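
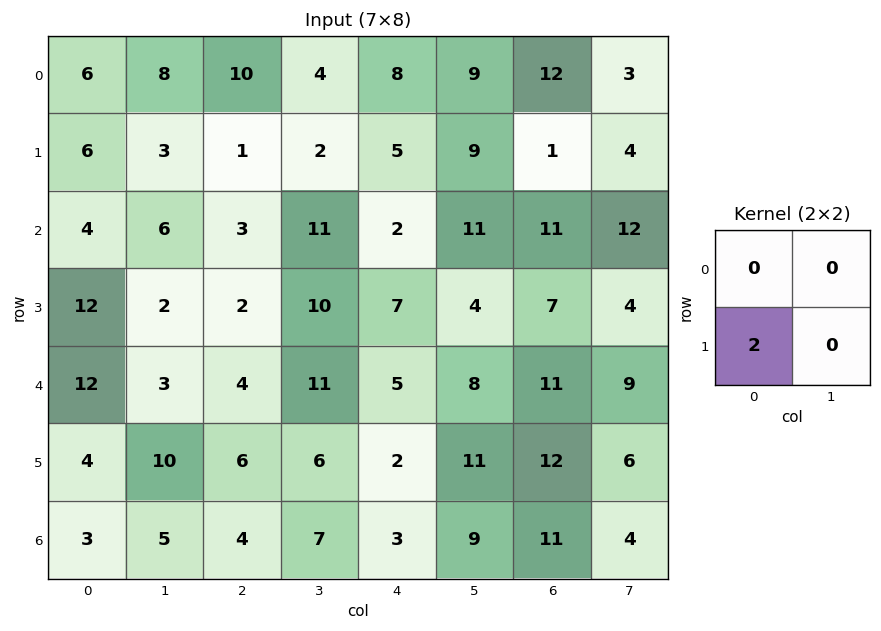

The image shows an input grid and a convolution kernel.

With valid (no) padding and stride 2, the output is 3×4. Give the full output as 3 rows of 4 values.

Output[0,0]: The receptive field on the input at this output position is [6 8 / 6 3]. Elementwise product with the kernel and sum: 6·2.

12 2 10 2
24 4 14 14
8 12 4 24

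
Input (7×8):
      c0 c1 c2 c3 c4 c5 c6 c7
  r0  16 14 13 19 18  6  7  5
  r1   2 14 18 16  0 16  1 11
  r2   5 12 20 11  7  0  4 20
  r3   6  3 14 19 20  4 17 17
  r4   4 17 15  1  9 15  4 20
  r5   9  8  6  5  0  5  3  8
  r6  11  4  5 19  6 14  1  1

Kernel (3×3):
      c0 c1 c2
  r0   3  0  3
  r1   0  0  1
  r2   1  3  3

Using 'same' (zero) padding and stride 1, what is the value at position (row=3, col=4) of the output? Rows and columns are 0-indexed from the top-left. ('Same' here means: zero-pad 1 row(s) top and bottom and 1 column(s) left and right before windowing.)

The receptive field on the zero-padded input at this output position is [11 7 0 / 19 20 4 / 1 9 15]. Elementwise product with the kernel and sum: 11·3 + 0·3 + 4·1 + 1·1 + 9·3 + 15·3.

110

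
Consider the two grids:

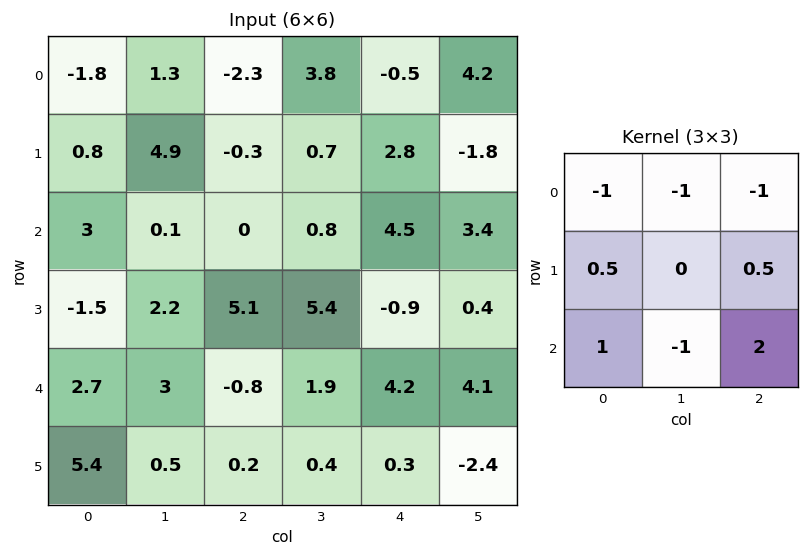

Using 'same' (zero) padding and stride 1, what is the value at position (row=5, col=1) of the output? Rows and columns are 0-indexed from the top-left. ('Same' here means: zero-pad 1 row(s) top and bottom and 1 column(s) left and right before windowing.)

-2.1

The receptive field on the zero-padded input at this output position is [2.7 3 -0.8 / 5.4 0.5 0.2 / 0 0 0]. Elementwise product with the kernel and sum: 2.7·-1 + 3·-1 + -0.8·-1 + 5.4·0.5 + 0.2·0.5 + 0·1 + 0·-1 + 0·2.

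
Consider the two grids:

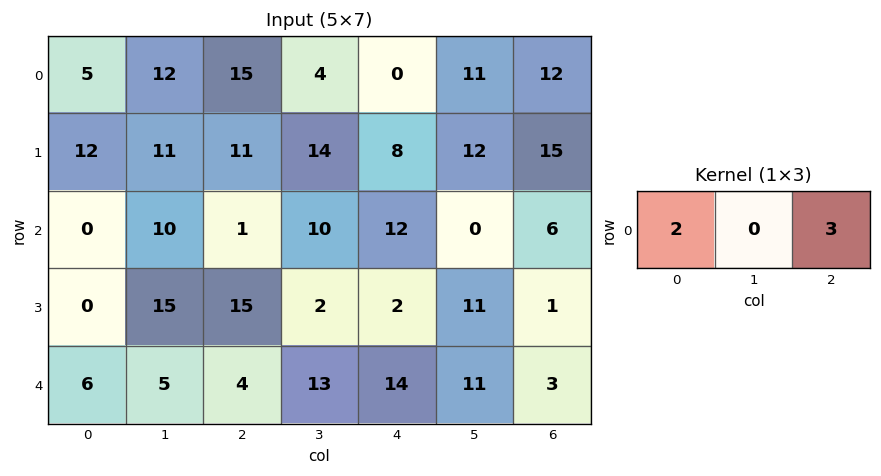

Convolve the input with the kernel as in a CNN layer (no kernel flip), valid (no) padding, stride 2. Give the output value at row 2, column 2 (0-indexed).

The receptive field on the input at this output position is [14 11 3]. Elementwise product with the kernel and sum: 14·2 + 3·3.

37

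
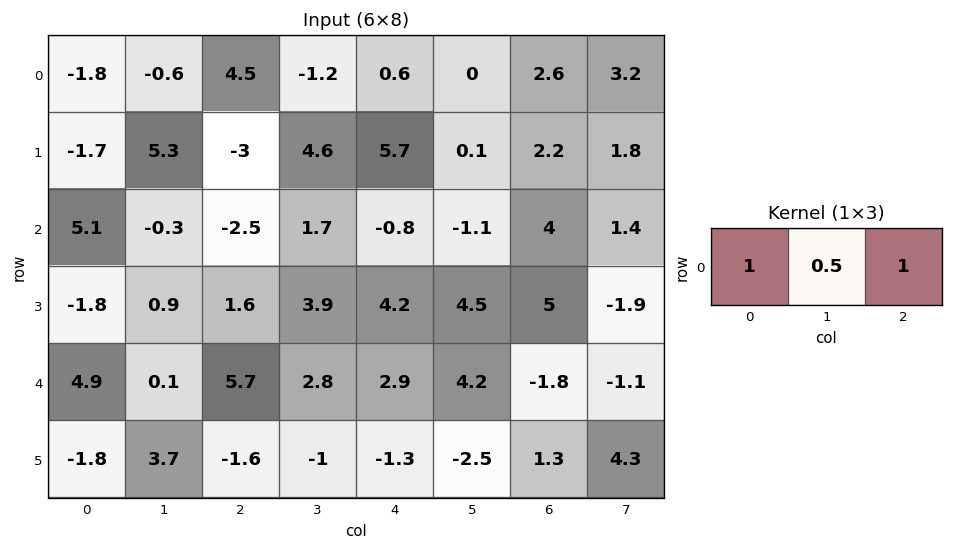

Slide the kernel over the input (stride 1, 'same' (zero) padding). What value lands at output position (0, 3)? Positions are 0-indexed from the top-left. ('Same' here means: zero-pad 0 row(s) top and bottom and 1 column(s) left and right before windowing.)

The receptive field on the zero-padded input at this output position is [4.5 -1.2 0.6]. Elementwise product with the kernel and sum: 4.5·1 + -1.2·0.5 + 0.6·1.

4.5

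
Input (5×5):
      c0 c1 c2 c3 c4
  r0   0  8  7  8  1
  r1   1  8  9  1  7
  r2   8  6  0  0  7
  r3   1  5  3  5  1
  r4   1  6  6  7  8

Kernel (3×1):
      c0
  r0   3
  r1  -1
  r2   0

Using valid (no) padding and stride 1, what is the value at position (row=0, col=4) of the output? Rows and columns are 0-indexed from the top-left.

The receptive field on the input at this output position is [1 / 7 / 7]. Elementwise product with the kernel and sum: 1·3 + 7·-1.

-4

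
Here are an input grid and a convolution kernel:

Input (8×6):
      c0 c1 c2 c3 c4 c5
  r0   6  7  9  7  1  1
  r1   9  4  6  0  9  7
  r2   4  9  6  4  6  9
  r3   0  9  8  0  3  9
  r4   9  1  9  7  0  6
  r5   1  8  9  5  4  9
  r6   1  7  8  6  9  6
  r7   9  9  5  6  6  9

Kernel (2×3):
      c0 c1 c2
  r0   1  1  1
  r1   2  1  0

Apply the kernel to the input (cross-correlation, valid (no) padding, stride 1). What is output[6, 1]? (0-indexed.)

44

The receptive field on the input at this output position is [7 8 6 / 9 5 6]. Elementwise product with the kernel and sum: 7·1 + 8·1 + 6·1 + 9·2 + 5·1.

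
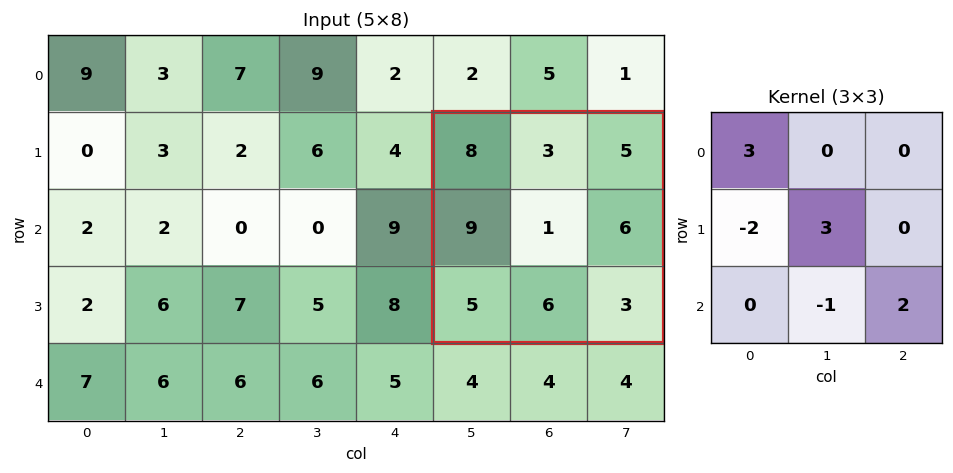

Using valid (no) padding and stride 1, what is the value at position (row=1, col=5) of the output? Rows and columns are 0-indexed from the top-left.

The receptive field on the input at this output position is [8 3 5 / 9 1 6 / 5 6 3]. Elementwise product with the kernel and sum: 8·3 + 9·-2 + 1·3 + 6·-1 + 3·2.

9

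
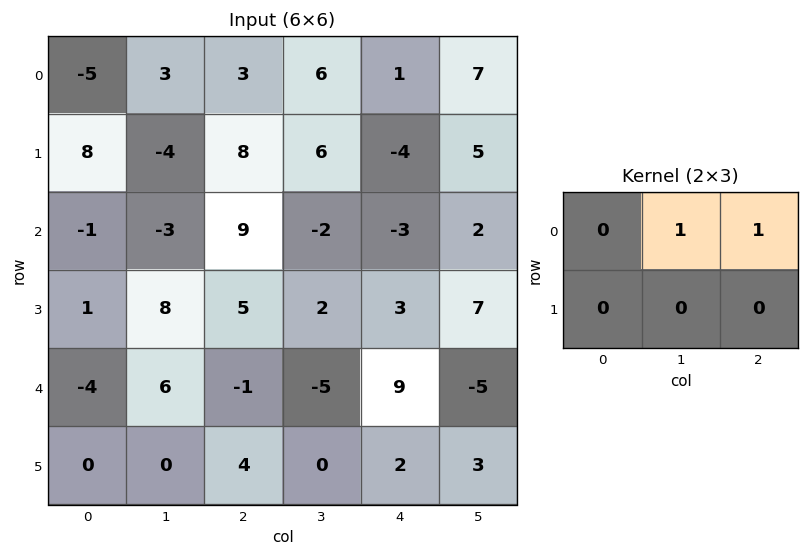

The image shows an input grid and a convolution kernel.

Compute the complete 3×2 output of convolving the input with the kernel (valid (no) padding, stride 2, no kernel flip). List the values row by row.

6 7
6 -5
5 4

Output[0,0]: The receptive field on the input at this output position is [-5 3 3 / 8 -4 8]. Elementwise product with the kernel and sum: 3·1 + 3·1.
Output[0,1]: The receptive field on the input at this output position is [3 6 1 / 8 6 -4]. Elementwise product with the kernel and sum: 6·1 + 1·1.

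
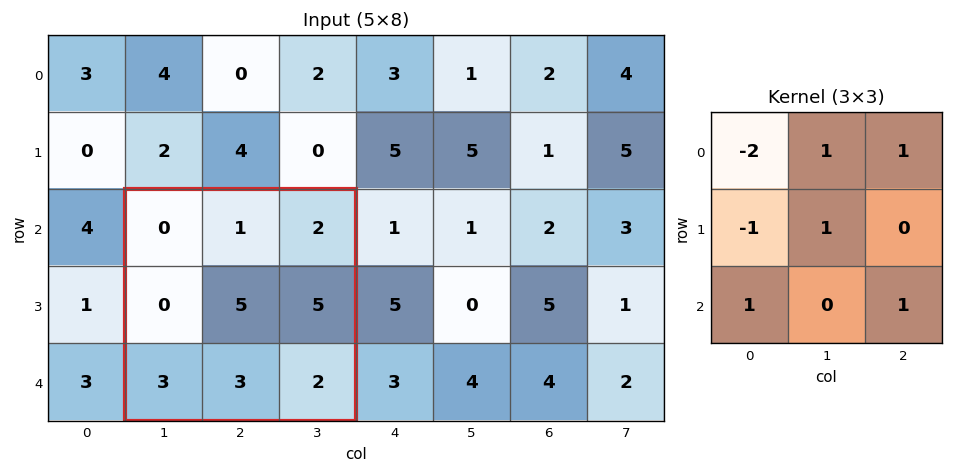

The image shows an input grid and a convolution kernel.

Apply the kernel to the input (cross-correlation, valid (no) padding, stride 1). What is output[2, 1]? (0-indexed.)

13

The receptive field on the input at this output position is [0 1 2 / 0 5 5 / 3 3 2]. Elementwise product with the kernel and sum: 0·-2 + 1·1 + 2·1 + 0·-1 + 5·1 + 3·1 + 2·1.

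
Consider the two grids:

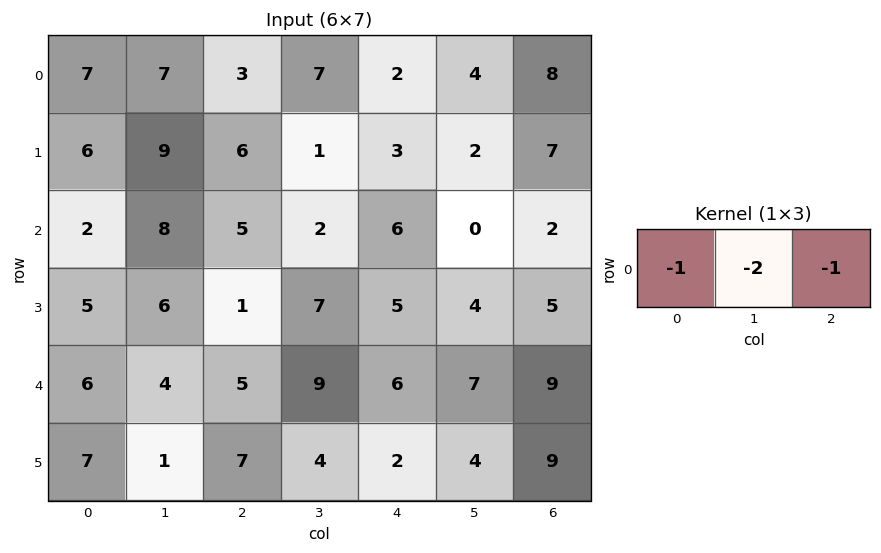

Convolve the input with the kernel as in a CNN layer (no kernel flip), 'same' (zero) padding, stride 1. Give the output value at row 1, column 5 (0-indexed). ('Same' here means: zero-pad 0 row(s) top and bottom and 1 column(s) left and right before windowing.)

The receptive field on the zero-padded input at this output position is [3 2 7]. Elementwise product with the kernel and sum: 3·-1 + 2·-2 + 7·-1.

-14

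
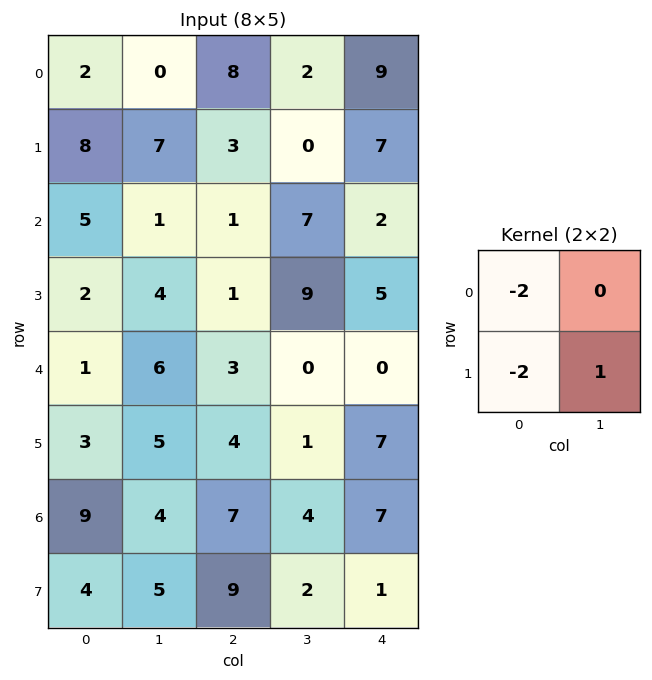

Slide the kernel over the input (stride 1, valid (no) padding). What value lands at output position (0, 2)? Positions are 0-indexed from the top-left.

The receptive field on the input at this output position is [8 2 / 3 0]. Elementwise product with the kernel and sum: 8·-2 + 3·-2 + 0·1.

-22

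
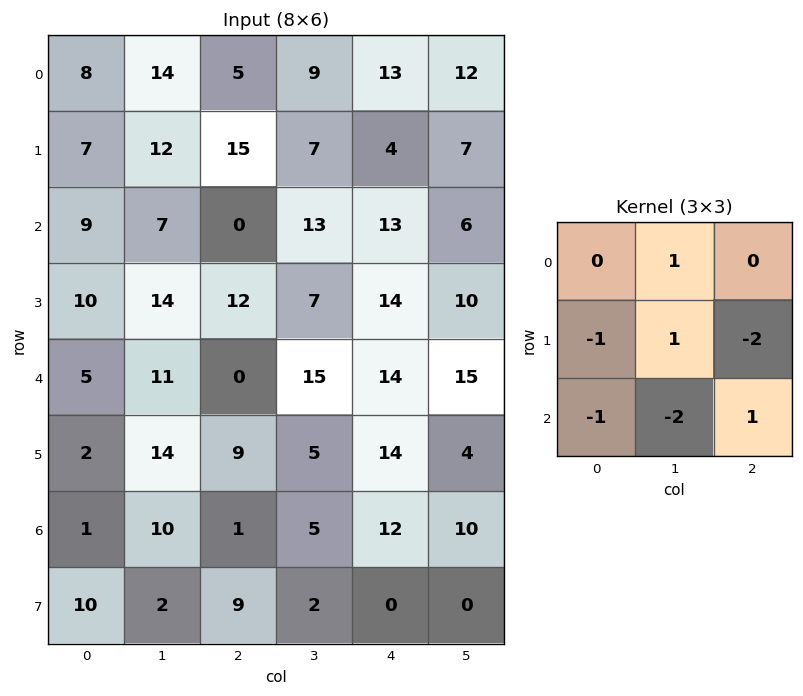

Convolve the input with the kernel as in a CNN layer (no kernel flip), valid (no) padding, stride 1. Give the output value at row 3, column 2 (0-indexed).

The receptive field on the input at this output position is [12 7 14 / 0 15 14 / 9 5 14]. Elementwise product with the kernel and sum: 7·1 + 0·-1 + 15·1 + 14·-2 + 9·-1 + 5·-2 + 14·1.

-11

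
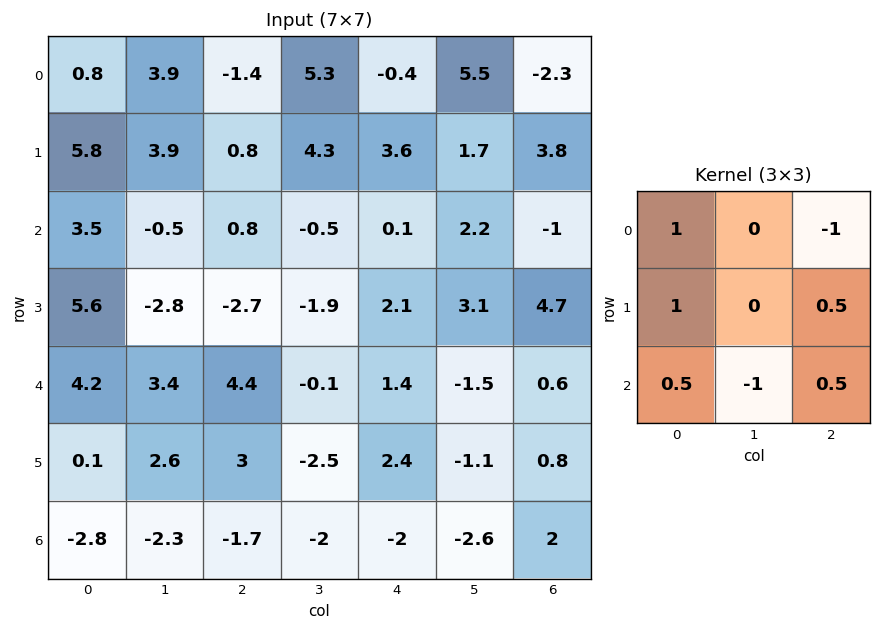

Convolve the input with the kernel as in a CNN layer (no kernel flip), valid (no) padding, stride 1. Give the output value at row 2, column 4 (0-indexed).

The receptive field on the input at this output position is [0.1 2.2 -1 / 2.1 3.1 4.7 / 1.4 -1.5 0.6]. Elementwise product with the kernel and sum: 0.1·1 + -1·-1 + 2.1·1 + 4.7·0.5 + 1.4·0.5 + -1.5·-1 + 0.6·0.5.

8.05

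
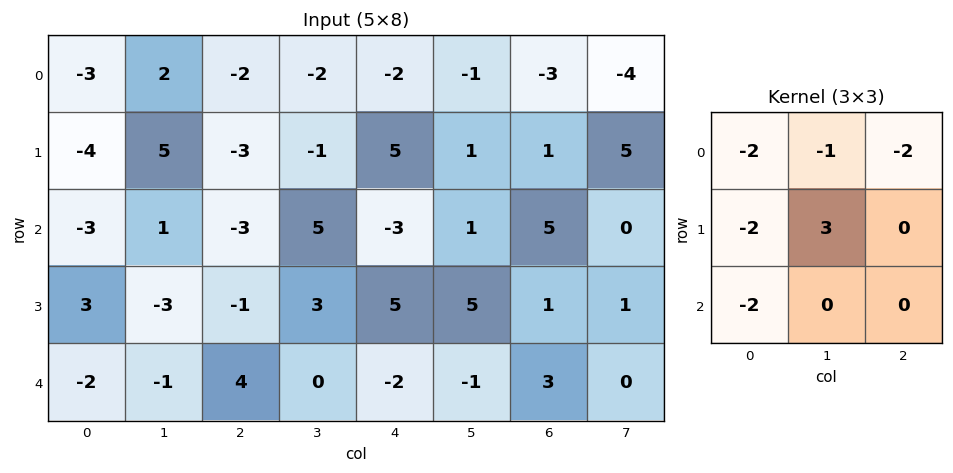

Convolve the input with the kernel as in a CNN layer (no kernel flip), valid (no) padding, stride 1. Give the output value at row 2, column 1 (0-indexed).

-4

The receptive field on the input at this output position is [1 -3 5 / -3 -1 3 / -1 4 0]. Elementwise product with the kernel and sum: 1·-2 + -3·-1 + 5·-2 + -3·-2 + -1·3 + -1·-2.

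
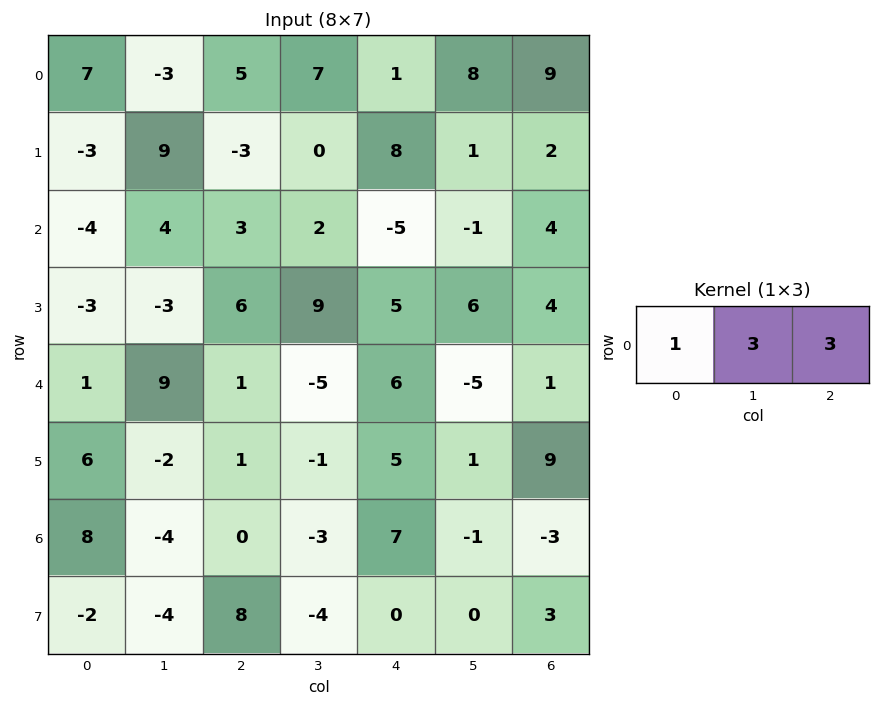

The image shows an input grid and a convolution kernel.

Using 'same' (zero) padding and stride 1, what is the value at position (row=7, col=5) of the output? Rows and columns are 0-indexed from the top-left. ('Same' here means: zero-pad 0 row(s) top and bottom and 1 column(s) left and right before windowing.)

9

The receptive field on the zero-padded input at this output position is [0 0 3]. Elementwise product with the kernel and sum: 0·1 + 0·3 + 3·3.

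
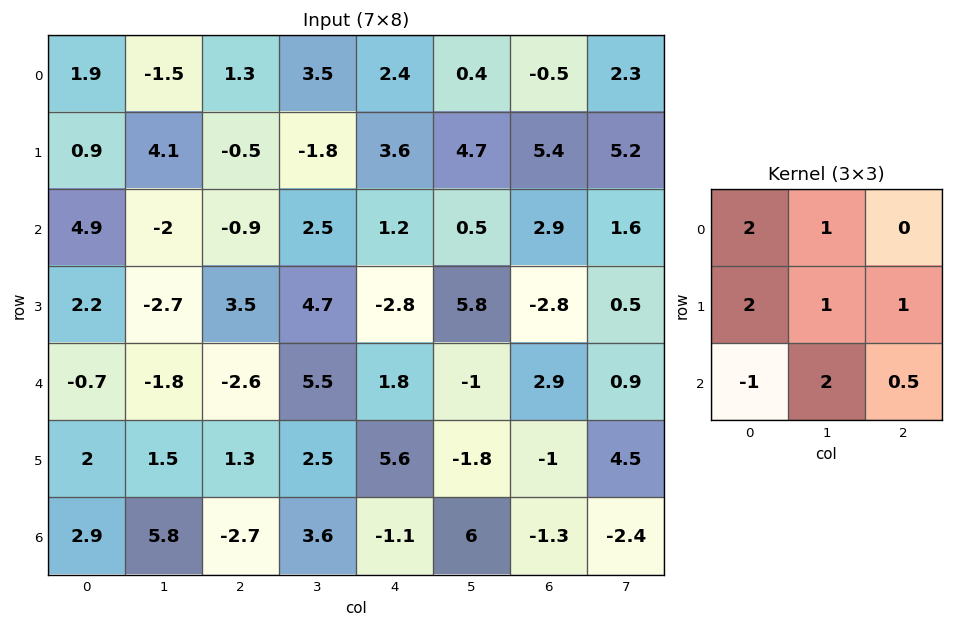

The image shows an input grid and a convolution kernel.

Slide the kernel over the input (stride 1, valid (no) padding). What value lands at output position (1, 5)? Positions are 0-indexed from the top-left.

9.15

The receptive field on the input at this output position is [4.7 5.4 5.2 / 0.5 2.9 1.6 / 5.8 -2.8 0.5]. Elementwise product with the kernel and sum: 4.7·2 + 5.4·1 + 0.5·2 + 2.9·1 + 1.6·1 + 5.8·-1 + -2.8·2 + 0.5·0.5.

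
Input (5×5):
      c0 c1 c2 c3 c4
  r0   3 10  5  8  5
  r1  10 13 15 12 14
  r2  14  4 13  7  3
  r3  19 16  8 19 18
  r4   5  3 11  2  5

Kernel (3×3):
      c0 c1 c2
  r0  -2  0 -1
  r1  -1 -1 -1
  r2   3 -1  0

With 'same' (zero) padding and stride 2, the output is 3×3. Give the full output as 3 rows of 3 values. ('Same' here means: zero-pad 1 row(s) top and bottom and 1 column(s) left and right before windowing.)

-23 1 9
-50 -22 5
-24 -67 -45

Output[0,0]: The receptive field on the zero-padded input at this output position is [0 0 0 / 0 3 10 / 0 10 13]. Elementwise product with the kernel and sum: 0·-2 + 0·-1 + 0·-1 + 3·-1 + 10·-1 + 0·3 + 10·-1.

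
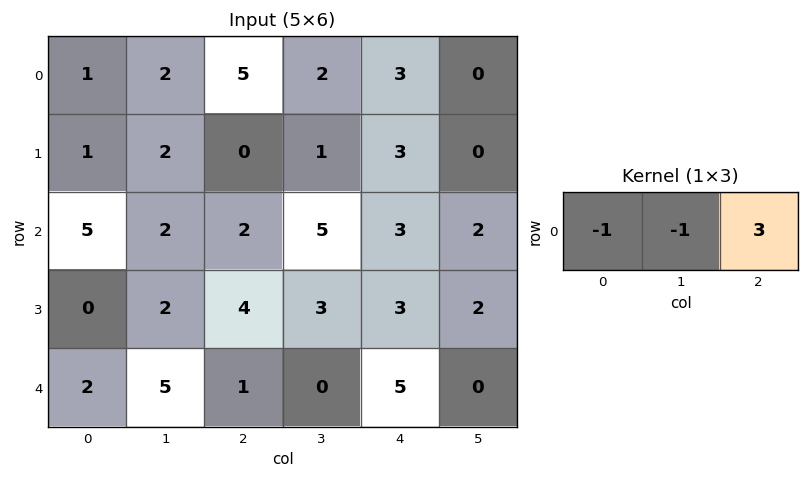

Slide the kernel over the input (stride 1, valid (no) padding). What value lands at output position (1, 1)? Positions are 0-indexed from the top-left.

The receptive field on the input at this output position is [2 0 1]. Elementwise product with the kernel and sum: 2·-1 + 0·-1 + 1·3.

1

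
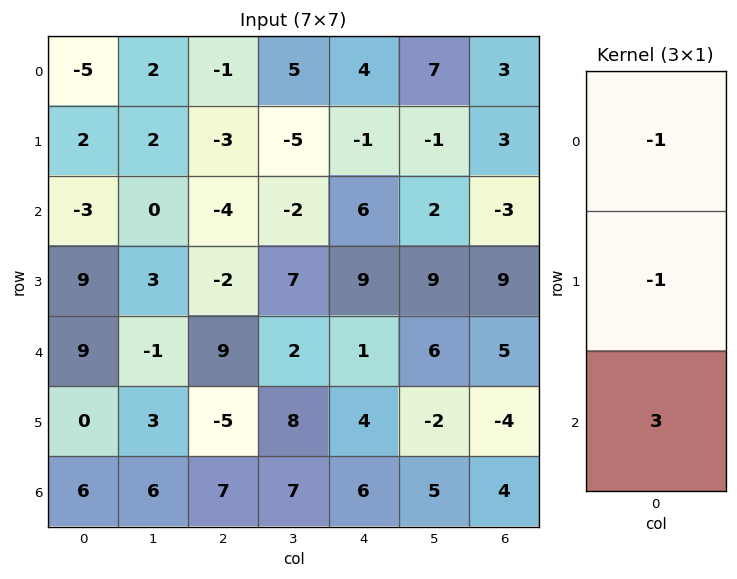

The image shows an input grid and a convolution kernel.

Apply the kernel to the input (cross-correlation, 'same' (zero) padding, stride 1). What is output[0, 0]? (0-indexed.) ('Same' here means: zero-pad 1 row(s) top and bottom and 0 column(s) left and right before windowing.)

11

The receptive field on the zero-padded input at this output position is [0 / -5 / 2]. Elementwise product with the kernel and sum: 0·-1 + -5·-1 + 2·3.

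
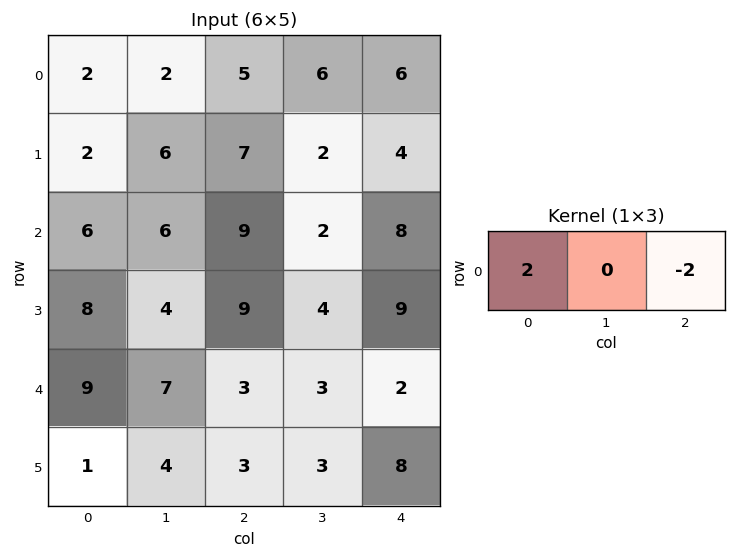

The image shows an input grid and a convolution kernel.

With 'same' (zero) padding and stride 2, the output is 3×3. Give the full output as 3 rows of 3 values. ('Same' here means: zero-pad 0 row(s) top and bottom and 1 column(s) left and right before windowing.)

-4 -8 12
-12 8 4
-14 8 6

Output[0,0]: The receptive field on the zero-padded input at this output position is [0 2 2]. Elementwise product with the kernel and sum: 0·2 + 2·-2.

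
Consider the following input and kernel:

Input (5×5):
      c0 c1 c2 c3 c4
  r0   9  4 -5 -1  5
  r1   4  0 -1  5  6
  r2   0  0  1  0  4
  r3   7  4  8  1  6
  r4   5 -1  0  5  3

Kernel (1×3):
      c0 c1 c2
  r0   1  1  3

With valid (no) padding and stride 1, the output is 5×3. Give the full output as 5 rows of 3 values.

-2 -4 9
1 14 22
3 1 13
35 15 27
4 14 14

Output[0,0]: The receptive field on the input at this output position is [9 4 -5]. Elementwise product with the kernel and sum: 9·1 + 4·1 + -5·3.
Output[0,1]: The receptive field on the input at this output position is [4 -5 -1]. Elementwise product with the kernel and sum: 4·1 + -5·1 + -1·3.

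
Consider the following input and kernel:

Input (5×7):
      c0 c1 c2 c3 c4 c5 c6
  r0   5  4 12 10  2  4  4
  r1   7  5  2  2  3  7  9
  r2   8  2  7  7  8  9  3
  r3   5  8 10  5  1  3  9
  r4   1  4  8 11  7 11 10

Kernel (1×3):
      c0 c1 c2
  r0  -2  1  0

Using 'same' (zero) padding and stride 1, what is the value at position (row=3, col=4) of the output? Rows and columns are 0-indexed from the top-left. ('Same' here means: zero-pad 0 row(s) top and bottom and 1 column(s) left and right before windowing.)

-9

The receptive field on the zero-padded input at this output position is [5 1 3]. Elementwise product with the kernel and sum: 5·-2 + 1·1.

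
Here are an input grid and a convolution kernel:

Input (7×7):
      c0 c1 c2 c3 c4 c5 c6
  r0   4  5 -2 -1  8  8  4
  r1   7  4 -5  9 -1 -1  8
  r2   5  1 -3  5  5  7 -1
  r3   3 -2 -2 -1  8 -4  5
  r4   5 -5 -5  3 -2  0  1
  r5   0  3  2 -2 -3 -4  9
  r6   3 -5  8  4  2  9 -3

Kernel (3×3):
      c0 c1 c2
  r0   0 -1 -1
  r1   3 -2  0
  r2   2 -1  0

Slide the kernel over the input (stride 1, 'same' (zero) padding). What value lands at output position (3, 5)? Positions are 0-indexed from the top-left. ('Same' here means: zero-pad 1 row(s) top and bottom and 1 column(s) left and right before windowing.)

22

The receptive field on the zero-padded input at this output position is [5 7 -1 / 8 -4 5 / -2 0 1]. Elementwise product with the kernel and sum: 7·-1 + -1·-1 + 8·3 + -4·-2 + -2·2 + 0·-1.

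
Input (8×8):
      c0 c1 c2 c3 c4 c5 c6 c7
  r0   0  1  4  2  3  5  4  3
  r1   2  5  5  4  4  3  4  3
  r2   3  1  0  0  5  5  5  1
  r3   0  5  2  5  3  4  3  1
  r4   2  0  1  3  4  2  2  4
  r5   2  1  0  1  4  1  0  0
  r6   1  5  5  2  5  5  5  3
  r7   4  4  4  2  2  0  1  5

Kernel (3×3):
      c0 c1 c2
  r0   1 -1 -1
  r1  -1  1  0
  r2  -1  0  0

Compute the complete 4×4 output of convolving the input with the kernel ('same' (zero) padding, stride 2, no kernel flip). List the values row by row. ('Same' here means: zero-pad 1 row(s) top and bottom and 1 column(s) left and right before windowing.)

0 -2 -3 -4
-4 -10 -3 -8
-3 -2 -2 -1
-2 -4 -3 1

Output[0,0]: The receptive field on the zero-padded input at this output position is [0 0 0 / 0 0 1 / 0 2 5]. Elementwise product with the kernel and sum: 0·1 + 0·-1 + 0·-1 + 0·-1 + 0·1 + 0·-1.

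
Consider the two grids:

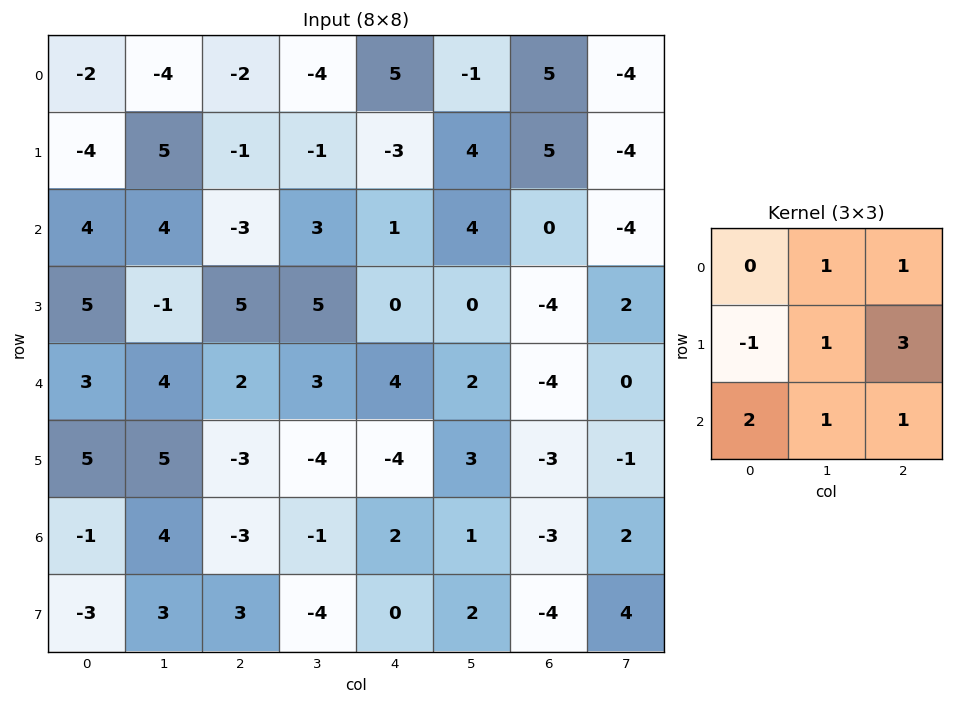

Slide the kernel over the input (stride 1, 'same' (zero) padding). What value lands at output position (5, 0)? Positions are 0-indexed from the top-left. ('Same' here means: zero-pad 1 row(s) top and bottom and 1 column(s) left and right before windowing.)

The receptive field on the zero-padded input at this output position is [0 3 4 / 0 5 5 / 0 -1 4]. Elementwise product with the kernel and sum: 3·1 + 4·1 + 0·-1 + 5·1 + 5·3 + 0·2 + -1·1 + 4·1.

30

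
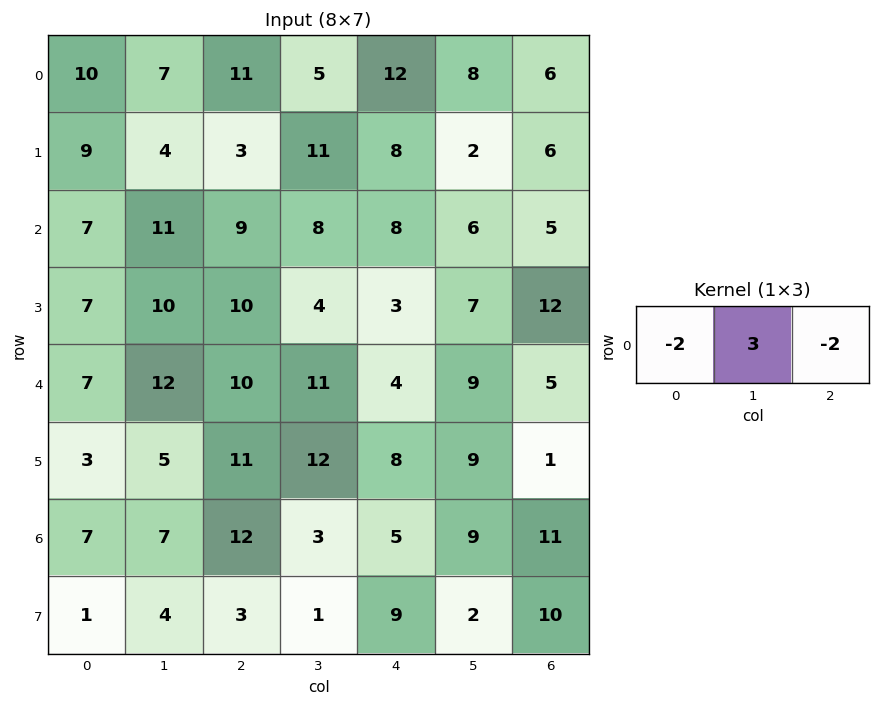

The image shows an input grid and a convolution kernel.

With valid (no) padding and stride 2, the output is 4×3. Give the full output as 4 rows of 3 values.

-21 -31 -12
1 -10 -8
2 5 9
-17 -25 -5

Output[0,0]: The receptive field on the input at this output position is [10 7 11]. Elementwise product with the kernel and sum: 10·-2 + 7·3 + 11·-2.
Output[0,1]: The receptive field on the input at this output position is [11 5 12]. Elementwise product with the kernel and sum: 11·-2 + 5·3 + 12·-2.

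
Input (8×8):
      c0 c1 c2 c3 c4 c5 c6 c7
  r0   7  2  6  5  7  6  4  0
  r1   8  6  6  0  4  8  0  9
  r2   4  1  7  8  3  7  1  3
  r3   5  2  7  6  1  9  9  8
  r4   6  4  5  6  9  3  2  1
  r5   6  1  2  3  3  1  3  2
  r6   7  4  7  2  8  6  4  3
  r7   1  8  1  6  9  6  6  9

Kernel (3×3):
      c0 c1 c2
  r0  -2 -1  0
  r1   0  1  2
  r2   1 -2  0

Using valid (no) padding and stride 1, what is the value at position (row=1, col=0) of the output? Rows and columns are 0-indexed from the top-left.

The receptive field on the input at this output position is [8 6 6 / 4 1 7 / 5 2 7]. Elementwise product with the kernel and sum: 8·-2 + 6·-1 + 1·1 + 7·2 + 5·1 + 2·-2.

-6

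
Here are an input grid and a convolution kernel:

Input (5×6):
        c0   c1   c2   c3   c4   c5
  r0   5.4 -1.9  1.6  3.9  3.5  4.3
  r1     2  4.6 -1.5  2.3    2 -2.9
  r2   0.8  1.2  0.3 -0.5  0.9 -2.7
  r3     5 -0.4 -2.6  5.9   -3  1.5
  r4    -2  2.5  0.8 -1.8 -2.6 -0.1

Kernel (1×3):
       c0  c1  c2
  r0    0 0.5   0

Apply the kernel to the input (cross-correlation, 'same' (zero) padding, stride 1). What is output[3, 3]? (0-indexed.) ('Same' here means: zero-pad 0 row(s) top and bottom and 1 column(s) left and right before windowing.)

The receptive field on the zero-padded input at this output position is [-2.6 5.9 -3]. Elementwise product with the kernel and sum: 5.9·0.5.

2.95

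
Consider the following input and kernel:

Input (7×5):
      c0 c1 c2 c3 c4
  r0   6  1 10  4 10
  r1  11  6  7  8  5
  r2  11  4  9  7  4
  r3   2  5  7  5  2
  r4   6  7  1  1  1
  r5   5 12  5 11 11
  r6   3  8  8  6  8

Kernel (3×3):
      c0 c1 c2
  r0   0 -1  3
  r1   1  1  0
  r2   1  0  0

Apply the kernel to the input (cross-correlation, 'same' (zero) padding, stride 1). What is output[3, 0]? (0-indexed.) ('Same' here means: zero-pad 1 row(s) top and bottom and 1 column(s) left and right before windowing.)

The receptive field on the zero-padded input at this output position is [0 11 4 / 0 2 5 / 0 6 7]. Elementwise product with the kernel and sum: 11·-1 + 4·3 + 0·1 + 2·1 + 0·1.

3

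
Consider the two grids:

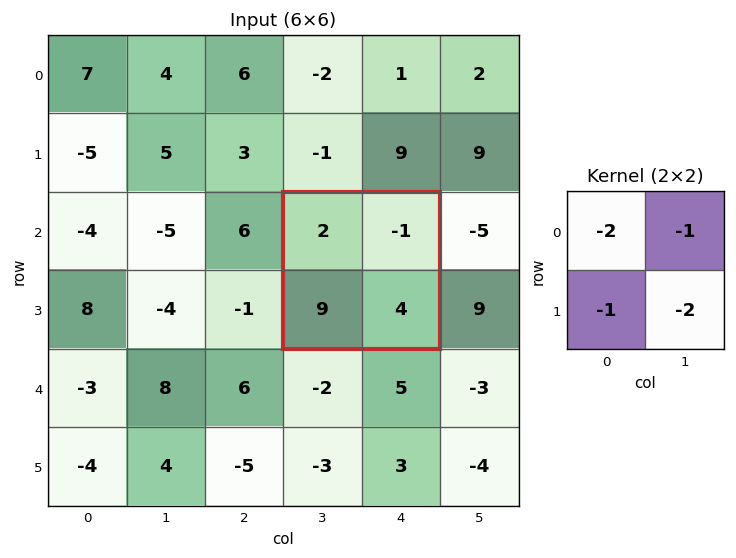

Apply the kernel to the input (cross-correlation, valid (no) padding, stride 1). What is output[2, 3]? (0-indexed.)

The receptive field on the input at this output position is [2 -1 / 9 4]. Elementwise product with the kernel and sum: 2·-2 + -1·-1 + 9·-1 + 4·-2.

-20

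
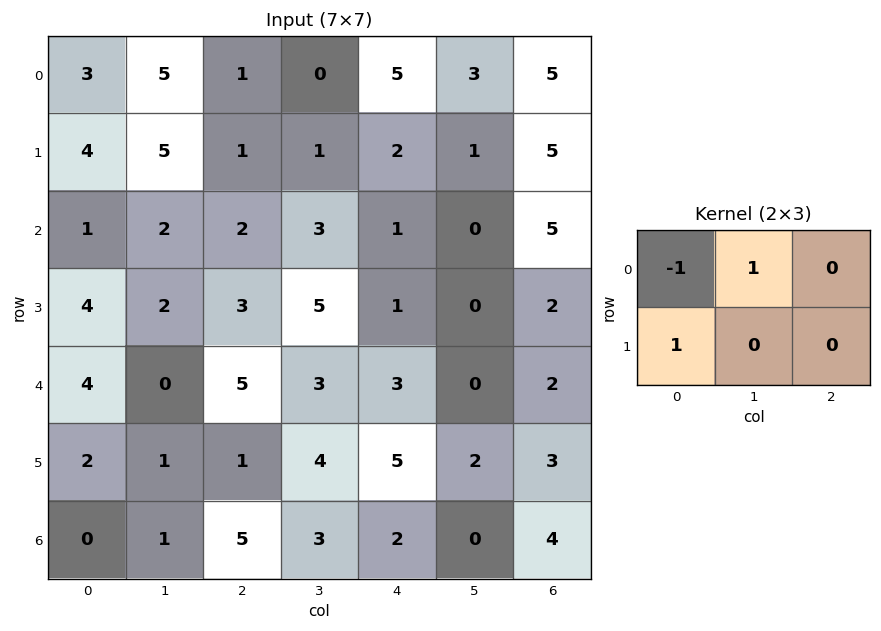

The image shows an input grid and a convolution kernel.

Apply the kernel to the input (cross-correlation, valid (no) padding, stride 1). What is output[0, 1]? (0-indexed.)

1

The receptive field on the input at this output position is [5 1 0 / 5 1 1]. Elementwise product with the kernel and sum: 5·-1 + 1·1 + 5·1.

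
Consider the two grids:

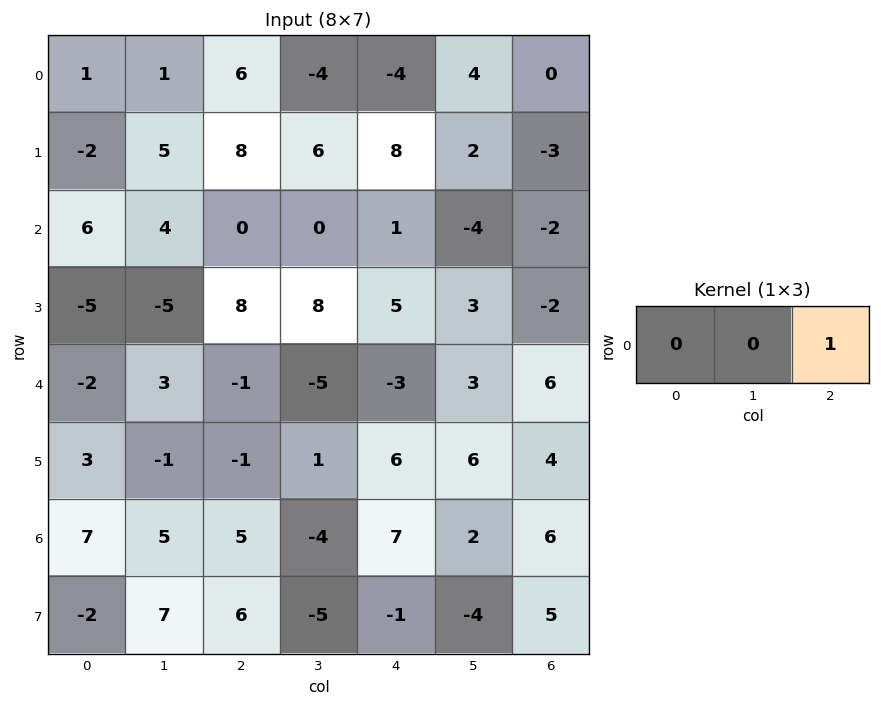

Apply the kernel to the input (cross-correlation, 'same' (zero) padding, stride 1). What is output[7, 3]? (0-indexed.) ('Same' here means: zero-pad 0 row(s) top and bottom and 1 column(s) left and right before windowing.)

The receptive field on the zero-padded input at this output position is [6 -5 -1]. Elementwise product with the kernel and sum: -1·1.

-1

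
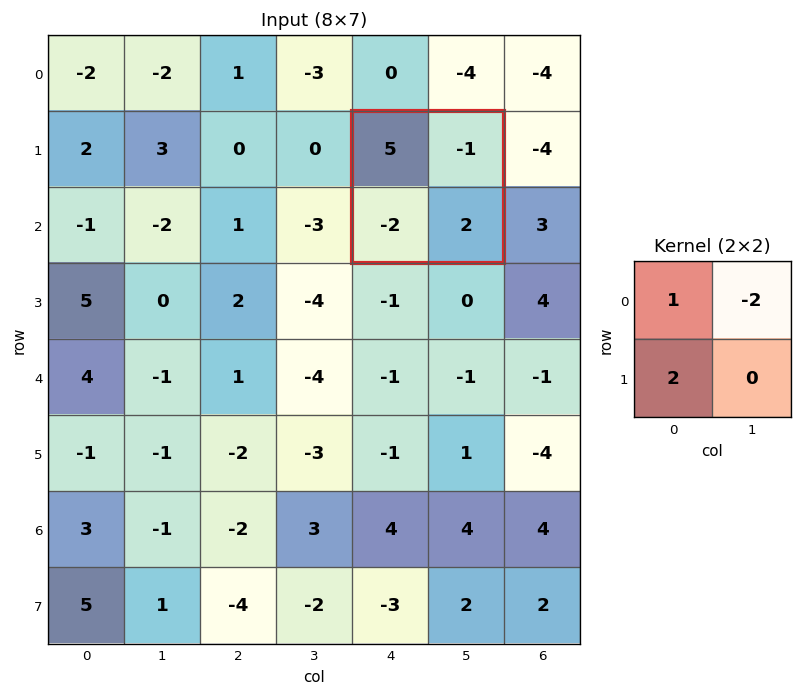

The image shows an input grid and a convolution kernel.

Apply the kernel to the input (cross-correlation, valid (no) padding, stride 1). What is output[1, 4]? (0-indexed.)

The receptive field on the input at this output position is [5 -1 / -2 2]. Elementwise product with the kernel and sum: 5·1 + -1·-2 + -2·2.

3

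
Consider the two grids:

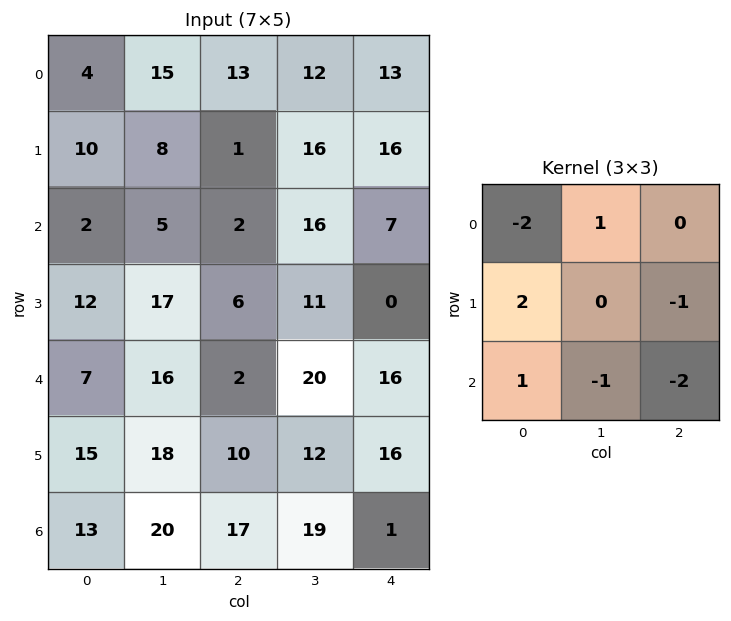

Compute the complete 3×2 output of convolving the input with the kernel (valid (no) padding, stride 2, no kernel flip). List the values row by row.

Output[0,0]: The receptive field on the input at this output position is [4 15 13 / 10 8 1 / 2 5 2]. Elementwise product with the kernel and sum: 4·-2 + 15·1 + 10·2 + 1·-1 + 2·1 + 5·-1 + 2·-2.

19 -56
6 -26
-19 16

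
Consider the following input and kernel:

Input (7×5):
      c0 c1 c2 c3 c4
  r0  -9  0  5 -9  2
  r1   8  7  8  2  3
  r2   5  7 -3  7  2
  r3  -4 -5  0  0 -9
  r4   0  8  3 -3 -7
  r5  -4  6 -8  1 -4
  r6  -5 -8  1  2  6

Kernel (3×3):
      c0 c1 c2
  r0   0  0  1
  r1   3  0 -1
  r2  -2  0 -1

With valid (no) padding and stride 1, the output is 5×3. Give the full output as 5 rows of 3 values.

14 -11 27
34 26 1
-18 -21 12
13 14 27
8 28 -35

Output[0,0]: The receptive field on the input at this output position is [-9 0 5 / 8 7 8 / 5 7 -3]. Elementwise product with the kernel and sum: 5·1 + 8·3 + 8·-1 + 5·-2 + -3·-1.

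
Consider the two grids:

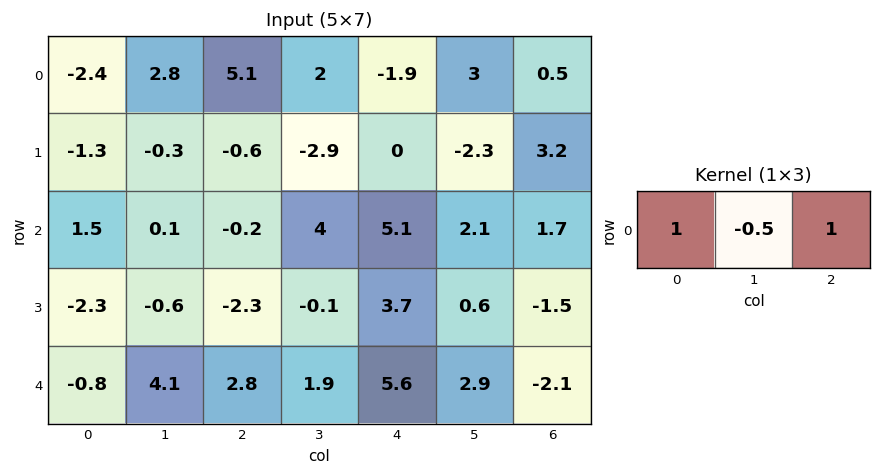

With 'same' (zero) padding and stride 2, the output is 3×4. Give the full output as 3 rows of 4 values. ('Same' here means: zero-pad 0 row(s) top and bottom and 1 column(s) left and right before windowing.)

Output[0,0]: The receptive field on the zero-padded input at this output position is [0 -2.4 2.8]. Elementwise product with the kernel and sum: 0·1 + -2.4·-0.5 + 2.8·1.

4 2.25 5.95 2.75
-0.65 4.2 3.55 1.25
4.5 4.6 2 3.95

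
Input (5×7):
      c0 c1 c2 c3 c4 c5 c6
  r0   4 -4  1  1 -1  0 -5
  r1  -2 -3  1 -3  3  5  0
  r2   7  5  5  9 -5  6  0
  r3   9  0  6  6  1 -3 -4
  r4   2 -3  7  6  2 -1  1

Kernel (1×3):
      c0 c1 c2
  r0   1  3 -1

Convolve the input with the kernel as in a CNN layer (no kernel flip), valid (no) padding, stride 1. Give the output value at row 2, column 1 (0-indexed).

The receptive field on the input at this output position is [5 5 9]. Elementwise product with the kernel and sum: 5·1 + 5·3 + 9·-1.

11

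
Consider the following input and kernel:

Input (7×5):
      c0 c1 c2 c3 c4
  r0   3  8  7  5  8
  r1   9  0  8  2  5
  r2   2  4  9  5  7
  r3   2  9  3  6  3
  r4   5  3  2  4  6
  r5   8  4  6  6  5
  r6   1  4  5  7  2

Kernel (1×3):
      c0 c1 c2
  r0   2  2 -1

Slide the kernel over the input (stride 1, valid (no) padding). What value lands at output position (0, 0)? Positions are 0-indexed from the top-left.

The receptive field on the input at this output position is [3 8 7]. Elementwise product with the kernel and sum: 3·2 + 8·2 + 7·-1.

15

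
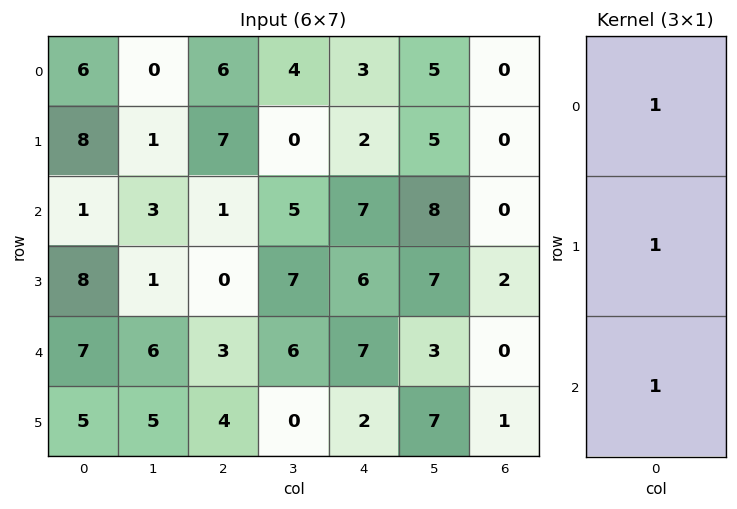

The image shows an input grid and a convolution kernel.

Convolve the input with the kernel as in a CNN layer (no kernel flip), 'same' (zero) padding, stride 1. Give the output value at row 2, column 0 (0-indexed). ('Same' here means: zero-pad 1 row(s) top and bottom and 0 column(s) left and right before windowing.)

The receptive field on the zero-padded input at this output position is [8 / 1 / 8]. Elementwise product with the kernel and sum: 8·1 + 1·1 + 8·1.

17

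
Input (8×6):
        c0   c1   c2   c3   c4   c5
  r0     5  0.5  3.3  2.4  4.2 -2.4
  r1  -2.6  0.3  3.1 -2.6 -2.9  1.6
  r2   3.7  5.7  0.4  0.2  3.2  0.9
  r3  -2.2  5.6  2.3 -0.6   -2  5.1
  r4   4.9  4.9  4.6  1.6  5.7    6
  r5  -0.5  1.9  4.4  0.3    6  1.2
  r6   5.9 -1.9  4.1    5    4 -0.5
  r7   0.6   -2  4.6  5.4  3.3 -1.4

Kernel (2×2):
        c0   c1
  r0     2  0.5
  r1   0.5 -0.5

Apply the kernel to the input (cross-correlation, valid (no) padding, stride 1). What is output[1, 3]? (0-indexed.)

The receptive field on the input at this output position is [-2.6 -2.9 / 0.2 3.2]. Elementwise product with the kernel and sum: -2.6·2 + -2.9·0.5 + 0.2·0.5 + 3.2·-0.5.

-8.15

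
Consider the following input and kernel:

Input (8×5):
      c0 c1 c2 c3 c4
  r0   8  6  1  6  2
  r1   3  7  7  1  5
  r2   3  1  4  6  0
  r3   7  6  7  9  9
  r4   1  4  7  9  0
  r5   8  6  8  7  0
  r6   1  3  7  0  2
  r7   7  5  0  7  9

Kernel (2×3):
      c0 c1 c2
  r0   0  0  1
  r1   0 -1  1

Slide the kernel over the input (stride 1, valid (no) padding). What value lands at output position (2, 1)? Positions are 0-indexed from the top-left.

The receptive field on the input at this output position is [1 4 6 / 6 7 9]. Elementwise product with the kernel and sum: 6·1 + 7·-1 + 9·1.

8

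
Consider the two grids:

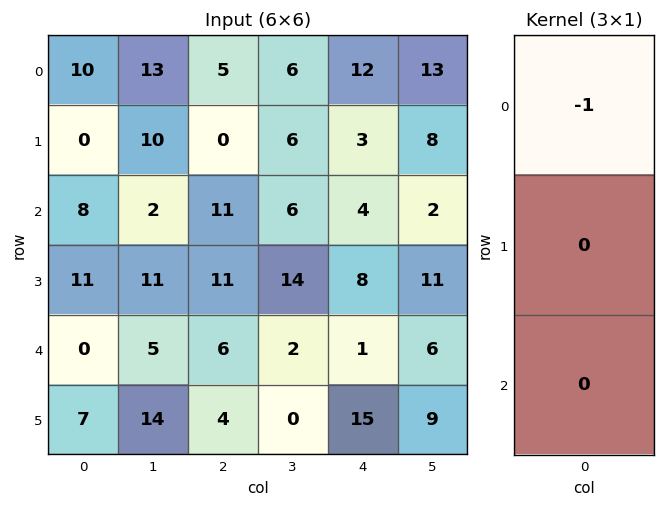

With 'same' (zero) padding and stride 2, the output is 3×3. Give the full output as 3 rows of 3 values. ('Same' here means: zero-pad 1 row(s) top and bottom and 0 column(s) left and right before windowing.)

0 0 0
0 0 -3
-11 -11 -8

Output[0,0]: The receptive field on the zero-padded input at this output position is [0 / 10 / 0]. Elementwise product with the kernel and sum: 0·-1.
Output[0,1]: The receptive field on the zero-padded input at this output position is [0 / 5 / 0]. Elementwise product with the kernel and sum: 0·-1.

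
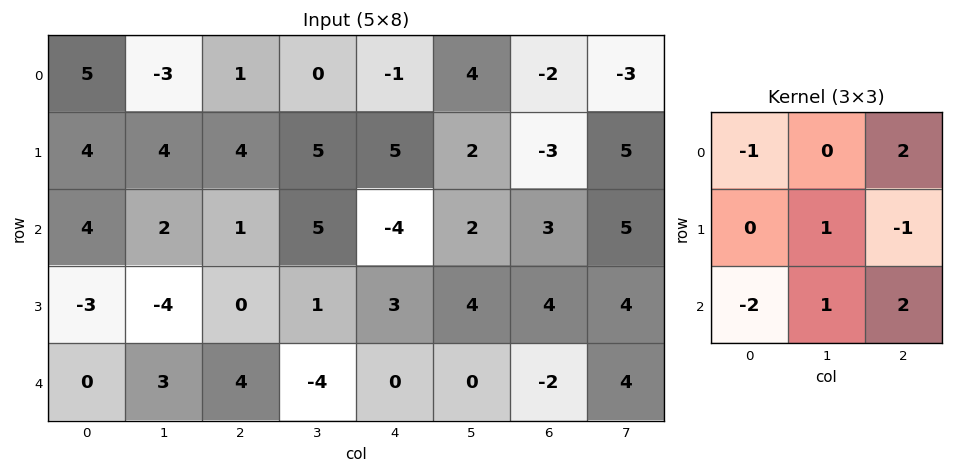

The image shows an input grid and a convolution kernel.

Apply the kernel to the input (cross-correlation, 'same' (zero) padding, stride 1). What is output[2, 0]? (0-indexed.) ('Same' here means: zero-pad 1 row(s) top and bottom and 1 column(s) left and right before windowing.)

-1

The receptive field on the zero-padded input at this output position is [0 4 4 / 0 4 2 / 0 -3 -4]. Elementwise product with the kernel and sum: 0·-1 + 4·2 + 4·1 + 2·-1 + 0·-2 + -3·1 + -4·2.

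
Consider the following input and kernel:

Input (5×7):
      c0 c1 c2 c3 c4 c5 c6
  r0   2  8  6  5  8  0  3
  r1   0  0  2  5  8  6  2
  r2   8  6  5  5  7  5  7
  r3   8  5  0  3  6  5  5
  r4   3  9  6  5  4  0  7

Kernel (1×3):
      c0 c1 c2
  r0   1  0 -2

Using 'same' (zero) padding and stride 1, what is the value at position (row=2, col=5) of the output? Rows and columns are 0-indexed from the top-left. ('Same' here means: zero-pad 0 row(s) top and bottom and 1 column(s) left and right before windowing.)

-7

The receptive field on the zero-padded input at this output position is [7 5 7]. Elementwise product with the kernel and sum: 7·1 + 7·-2.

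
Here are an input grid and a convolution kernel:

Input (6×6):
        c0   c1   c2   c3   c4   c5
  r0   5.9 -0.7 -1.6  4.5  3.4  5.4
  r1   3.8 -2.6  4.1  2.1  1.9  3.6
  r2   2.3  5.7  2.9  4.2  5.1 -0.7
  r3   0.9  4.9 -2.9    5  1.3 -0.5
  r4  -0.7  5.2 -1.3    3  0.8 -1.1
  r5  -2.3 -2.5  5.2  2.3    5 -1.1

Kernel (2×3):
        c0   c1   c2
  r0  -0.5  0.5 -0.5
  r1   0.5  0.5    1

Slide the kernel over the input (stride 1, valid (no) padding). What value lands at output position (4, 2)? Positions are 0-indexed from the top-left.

10.5

The receptive field on the input at this output position is [-1.3 3 0.8 / 5.2 2.3 5]. Elementwise product with the kernel and sum: -1.3·-0.5 + 3·0.5 + 0.8·-0.5 + 5.2·0.5 + 2.3·0.5 + 5·1.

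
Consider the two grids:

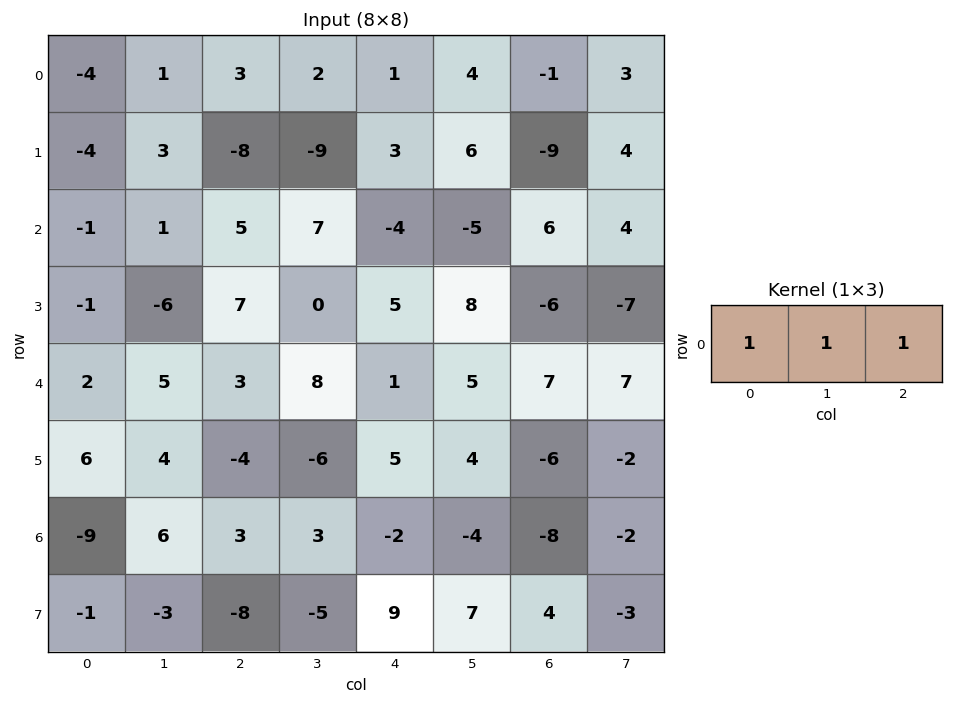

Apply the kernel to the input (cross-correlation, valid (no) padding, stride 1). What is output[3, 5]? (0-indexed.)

-5

The receptive field on the input at this output position is [8 -6 -7]. Elementwise product with the kernel and sum: 8·1 + -6·1 + -7·1.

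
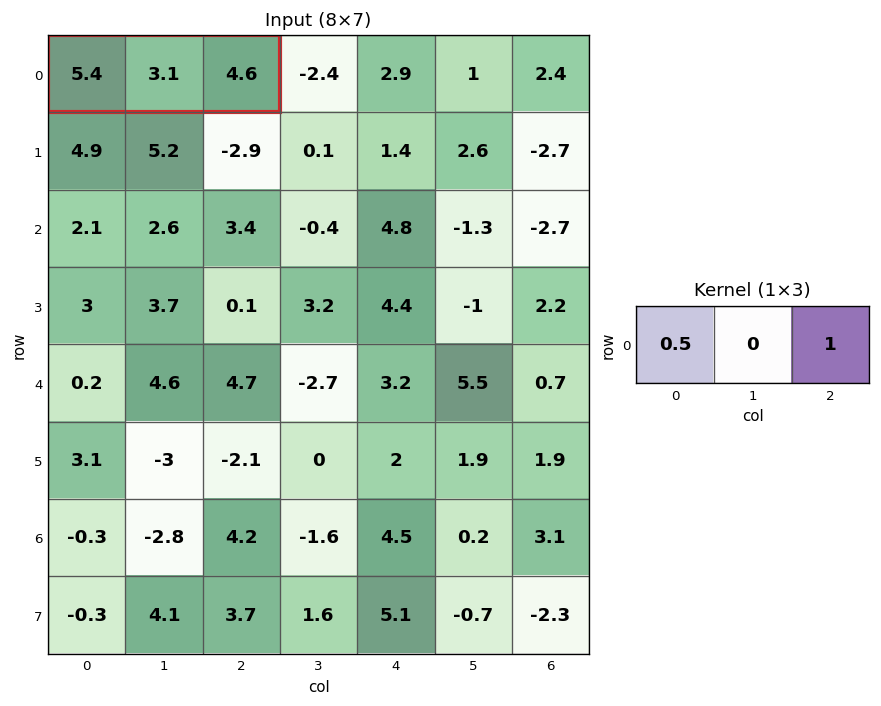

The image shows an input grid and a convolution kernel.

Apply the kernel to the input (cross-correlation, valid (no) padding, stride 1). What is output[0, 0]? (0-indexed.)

The receptive field on the input at this output position is [5.4 3.1 4.6]. Elementwise product with the kernel and sum: 5.4·0.5 + 4.6·1.

7.3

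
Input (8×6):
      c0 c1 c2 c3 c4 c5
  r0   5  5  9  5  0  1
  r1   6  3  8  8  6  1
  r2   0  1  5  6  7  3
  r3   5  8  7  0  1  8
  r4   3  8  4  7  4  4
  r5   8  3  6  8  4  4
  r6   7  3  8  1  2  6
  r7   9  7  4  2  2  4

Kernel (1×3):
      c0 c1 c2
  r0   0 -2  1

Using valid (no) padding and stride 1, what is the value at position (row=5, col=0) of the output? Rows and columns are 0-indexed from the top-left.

0

The receptive field on the input at this output position is [8 3 6]. Elementwise product with the kernel and sum: 3·-2 + 6·1.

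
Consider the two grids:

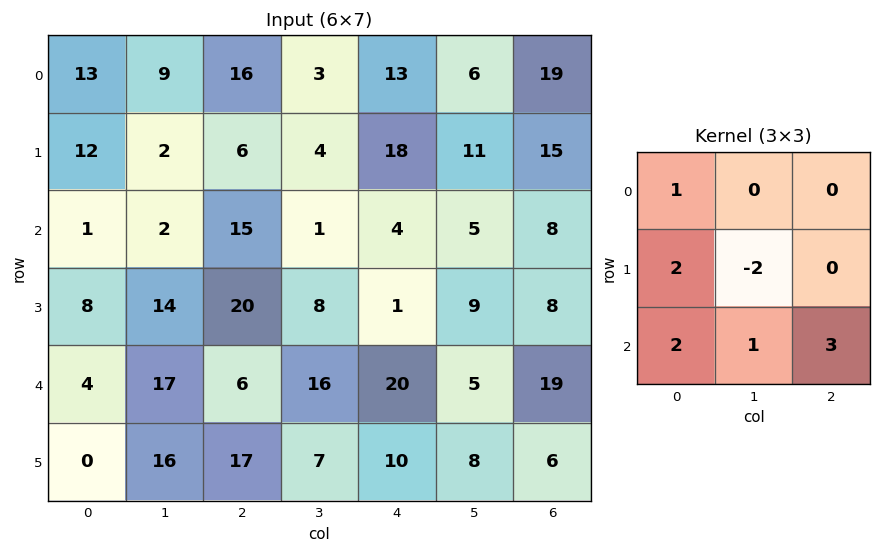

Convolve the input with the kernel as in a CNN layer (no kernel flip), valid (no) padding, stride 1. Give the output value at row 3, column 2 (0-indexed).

The receptive field on the input at this output position is [20 8 1 / 6 16 20 / 17 7 10]. Elementwise product with the kernel and sum: 20·1 + 6·2 + 16·-2 + 17·2 + 7·1 + 10·3.

71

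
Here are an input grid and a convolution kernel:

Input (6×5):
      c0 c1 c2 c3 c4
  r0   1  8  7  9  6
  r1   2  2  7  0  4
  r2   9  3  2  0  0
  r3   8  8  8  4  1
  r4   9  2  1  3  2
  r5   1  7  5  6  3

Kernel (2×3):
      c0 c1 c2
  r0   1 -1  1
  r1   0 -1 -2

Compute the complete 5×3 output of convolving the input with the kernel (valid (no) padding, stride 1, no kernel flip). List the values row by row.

Output[0,0]: The receptive field on the input at this output position is [1 8 7 / 2 2 7]. Elementwise product with the kernel and sum: 1·1 + 8·-1 + 7·1 + 2·-1 + 7·-2.

-16 3 -4
0 -7 11
-16 -15 -4
4 -3 -2
-9 -13 -12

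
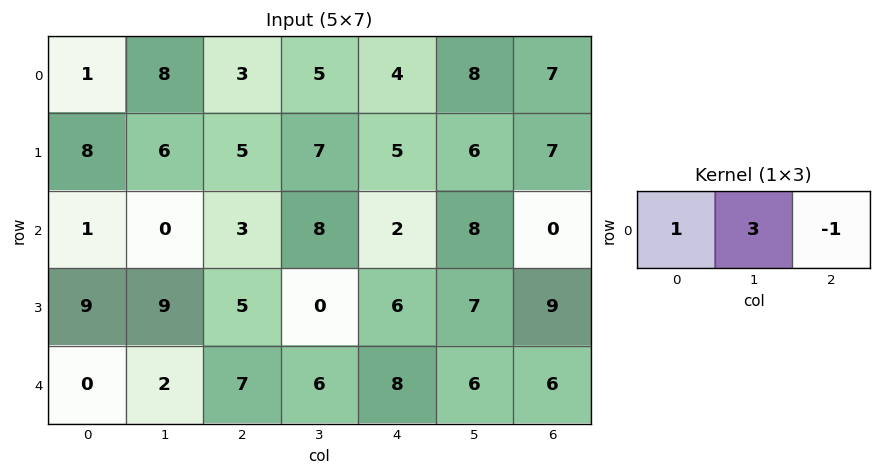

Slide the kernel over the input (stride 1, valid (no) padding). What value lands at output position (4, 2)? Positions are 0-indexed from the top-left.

17

The receptive field on the input at this output position is [7 6 8]. Elementwise product with the kernel and sum: 7·1 + 6·3 + 8·-1.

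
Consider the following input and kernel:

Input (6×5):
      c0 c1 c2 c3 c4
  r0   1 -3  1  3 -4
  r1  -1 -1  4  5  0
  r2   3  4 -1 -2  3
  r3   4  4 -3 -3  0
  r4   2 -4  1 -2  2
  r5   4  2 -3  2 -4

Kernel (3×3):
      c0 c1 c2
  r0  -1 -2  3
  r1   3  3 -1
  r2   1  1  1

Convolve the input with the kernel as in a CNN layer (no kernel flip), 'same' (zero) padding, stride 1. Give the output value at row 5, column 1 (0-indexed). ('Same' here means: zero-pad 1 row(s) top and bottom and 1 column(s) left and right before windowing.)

The receptive field on the zero-padded input at this output position is [2 -4 1 / 4 2 -3 / 0 0 0]. Elementwise product with the kernel and sum: 2·-1 + -4·-2 + 1·3 + 4·3 + 2·3 + -3·-1 + 0·1 + 0·1 + 0·1.

30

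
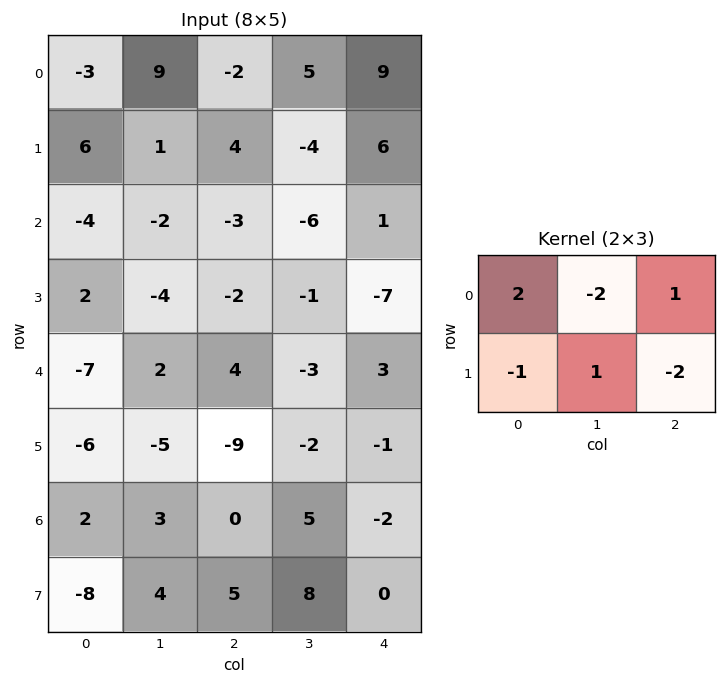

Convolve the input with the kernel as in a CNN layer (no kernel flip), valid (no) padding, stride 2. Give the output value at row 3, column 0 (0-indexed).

0

The receptive field on the input at this output position is [2 3 0 / -8 4 5]. Elementwise product with the kernel and sum: 2·2 + 3·-2 + 0·1 + -8·-1 + 4·1 + 5·-2.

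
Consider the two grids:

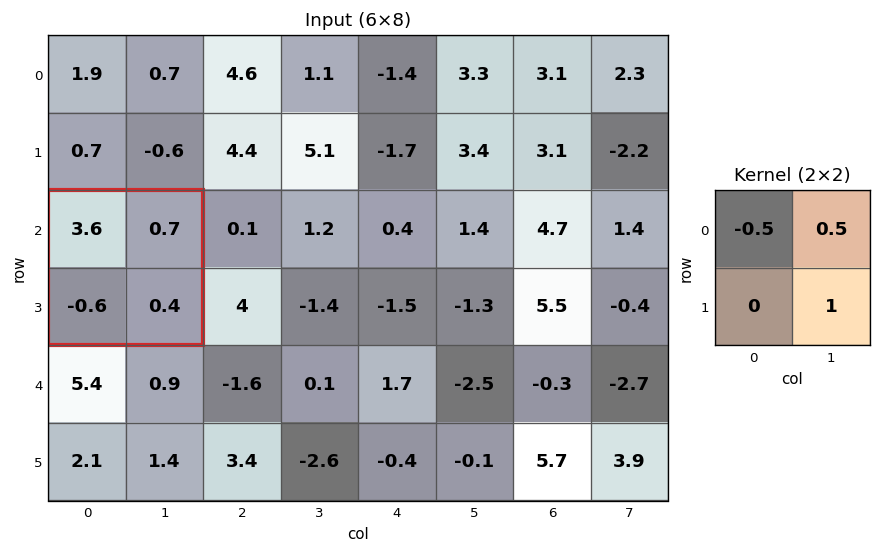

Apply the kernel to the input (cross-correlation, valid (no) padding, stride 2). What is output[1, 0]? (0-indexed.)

-1.05

The receptive field on the input at this output position is [3.6 0.7 / -0.6 0.4]. Elementwise product with the kernel and sum: 3.6·-0.5 + 0.7·0.5 + 0.4·1.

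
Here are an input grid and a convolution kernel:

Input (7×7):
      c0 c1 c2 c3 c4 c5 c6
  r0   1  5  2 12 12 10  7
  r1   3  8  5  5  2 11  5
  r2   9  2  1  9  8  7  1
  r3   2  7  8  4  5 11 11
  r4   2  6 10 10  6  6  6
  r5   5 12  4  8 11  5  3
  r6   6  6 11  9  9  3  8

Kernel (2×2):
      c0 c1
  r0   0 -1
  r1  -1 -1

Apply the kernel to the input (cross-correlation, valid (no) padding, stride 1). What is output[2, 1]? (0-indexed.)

-16

The receptive field on the input at this output position is [2 1 / 7 8]. Elementwise product with the kernel and sum: 1·-1 + 7·-1 + 8·-1.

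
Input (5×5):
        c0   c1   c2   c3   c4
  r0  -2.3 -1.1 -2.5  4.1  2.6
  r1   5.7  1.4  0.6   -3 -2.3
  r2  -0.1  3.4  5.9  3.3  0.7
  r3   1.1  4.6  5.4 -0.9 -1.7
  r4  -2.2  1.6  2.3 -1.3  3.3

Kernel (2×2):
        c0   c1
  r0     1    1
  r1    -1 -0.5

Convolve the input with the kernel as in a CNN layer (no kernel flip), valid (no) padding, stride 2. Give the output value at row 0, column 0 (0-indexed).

The receptive field on the input at this output position is [-2.3 -1.1 / 5.7 1.4]. Elementwise product with the kernel and sum: -2.3·1 + -1.1·1 + 5.7·-1 + 1.4·-0.5.

-9.8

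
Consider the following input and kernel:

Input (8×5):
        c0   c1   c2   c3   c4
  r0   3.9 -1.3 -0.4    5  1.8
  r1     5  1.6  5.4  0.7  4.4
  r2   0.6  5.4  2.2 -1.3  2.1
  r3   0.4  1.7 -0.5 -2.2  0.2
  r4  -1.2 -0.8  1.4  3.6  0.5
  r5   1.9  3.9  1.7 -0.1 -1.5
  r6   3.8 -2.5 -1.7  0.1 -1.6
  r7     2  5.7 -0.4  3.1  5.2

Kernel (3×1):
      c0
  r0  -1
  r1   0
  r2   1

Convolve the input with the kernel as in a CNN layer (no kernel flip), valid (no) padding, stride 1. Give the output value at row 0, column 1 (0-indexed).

6.7

The receptive field on the input at this output position is [-1.3 / 1.6 / 5.4]. Elementwise product with the kernel and sum: -1.3·-1 + 5.4·1.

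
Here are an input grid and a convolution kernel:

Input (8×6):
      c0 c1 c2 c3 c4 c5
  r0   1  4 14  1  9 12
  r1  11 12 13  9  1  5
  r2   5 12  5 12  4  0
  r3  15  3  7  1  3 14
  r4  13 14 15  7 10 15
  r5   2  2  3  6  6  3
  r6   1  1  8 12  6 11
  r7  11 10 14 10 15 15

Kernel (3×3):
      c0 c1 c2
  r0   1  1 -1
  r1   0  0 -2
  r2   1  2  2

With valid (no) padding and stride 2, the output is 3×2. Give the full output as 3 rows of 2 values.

4 41
69 56
25 44

Output[0,0]: The receptive field on the input at this output position is [1 4 14 / 11 12 13 / 5 12 5]. Elementwise product with the kernel and sum: 1·1 + 4·1 + 14·-1 + 13·-2 + 5·1 + 12·2 + 5·2.
Output[0,1]: The receptive field on the input at this output position is [14 1 9 / 13 9 1 / 5 12 4]. Elementwise product with the kernel and sum: 14·1 + 1·1 + 9·-1 + 1·-2 + 5·1 + 12·2 + 4·2.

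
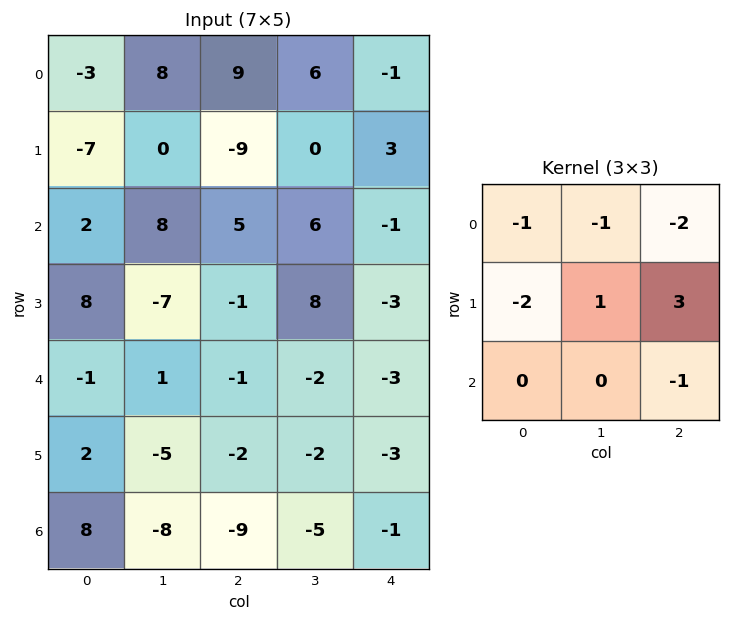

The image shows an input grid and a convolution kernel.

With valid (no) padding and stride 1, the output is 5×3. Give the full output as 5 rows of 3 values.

-41 -44 15
45 8 -1
-45 14 -5
3 -15 -7
-4 11 3

Output[0,0]: The receptive field on the input at this output position is [-3 8 9 / -7 0 -9 / 2 8 5]. Elementwise product with the kernel and sum: -3·-1 + 8·-1 + 9·-2 + -7·-2 + 0·1 + -9·3 + 5·-1.
Output[0,1]: The receptive field on the input at this output position is [8 9 6 / 0 -9 0 / 8 5 6]. Elementwise product with the kernel and sum: 8·-1 + 9·-1 + 6·-2 + 0·-2 + -9·1 + 0·3 + 6·-1.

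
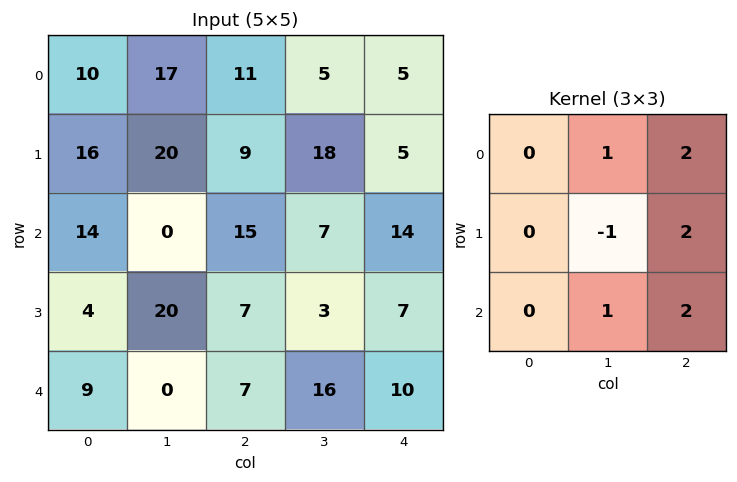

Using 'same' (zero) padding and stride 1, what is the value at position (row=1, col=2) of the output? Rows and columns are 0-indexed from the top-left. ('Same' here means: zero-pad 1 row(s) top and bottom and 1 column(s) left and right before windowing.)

77

The receptive field on the zero-padded input at this output position is [17 11 5 / 20 9 18 / 0 15 7]. Elementwise product with the kernel and sum: 11·1 + 5·2 + 9·-1 + 18·2 + 15·1 + 7·2.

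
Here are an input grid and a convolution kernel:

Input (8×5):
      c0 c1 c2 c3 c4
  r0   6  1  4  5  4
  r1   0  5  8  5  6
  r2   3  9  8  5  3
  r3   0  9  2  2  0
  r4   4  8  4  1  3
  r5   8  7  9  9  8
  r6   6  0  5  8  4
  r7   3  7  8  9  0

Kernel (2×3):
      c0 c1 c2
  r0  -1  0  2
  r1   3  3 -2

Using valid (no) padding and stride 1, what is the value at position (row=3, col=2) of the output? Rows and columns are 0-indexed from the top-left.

7

The receptive field on the input at this output position is [2 2 0 / 4 1 3]. Elementwise product with the kernel and sum: 2·-1 + 0·2 + 4·3 + 1·3 + 3·-2.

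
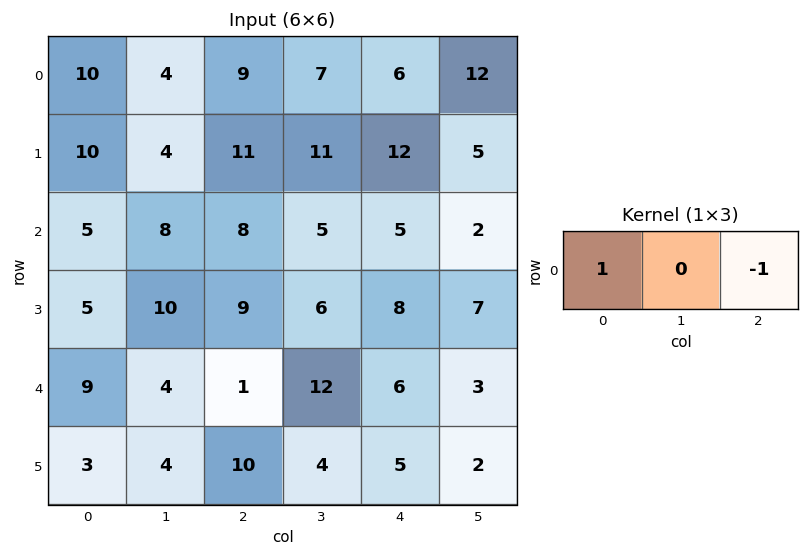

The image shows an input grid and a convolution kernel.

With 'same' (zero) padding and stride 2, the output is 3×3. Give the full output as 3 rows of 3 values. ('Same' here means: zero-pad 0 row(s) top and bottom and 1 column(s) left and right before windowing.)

Output[0,0]: The receptive field on the zero-padded input at this output position is [0 10 4]. Elementwise product with the kernel and sum: 0·1 + 4·-1.

-4 -3 -5
-8 3 3
-4 -8 9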